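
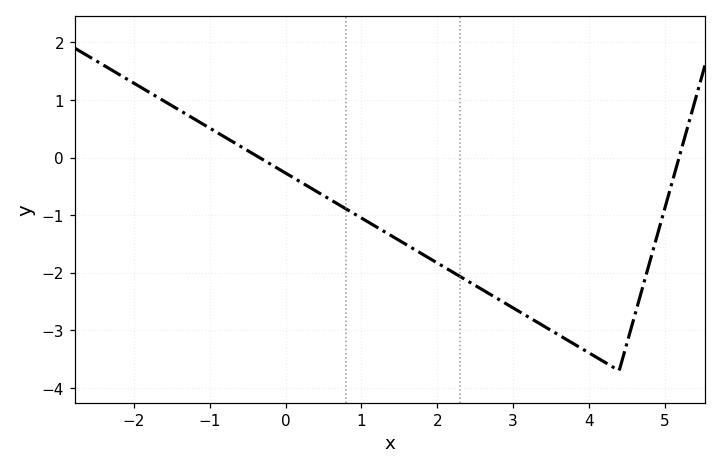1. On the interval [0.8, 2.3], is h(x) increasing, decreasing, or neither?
decreasing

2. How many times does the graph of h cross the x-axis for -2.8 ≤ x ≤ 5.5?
2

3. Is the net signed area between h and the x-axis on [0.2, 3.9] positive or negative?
negative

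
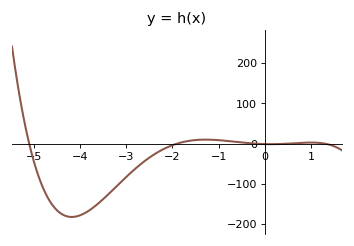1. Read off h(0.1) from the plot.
-1.27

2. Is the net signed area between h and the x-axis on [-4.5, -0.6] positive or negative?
negative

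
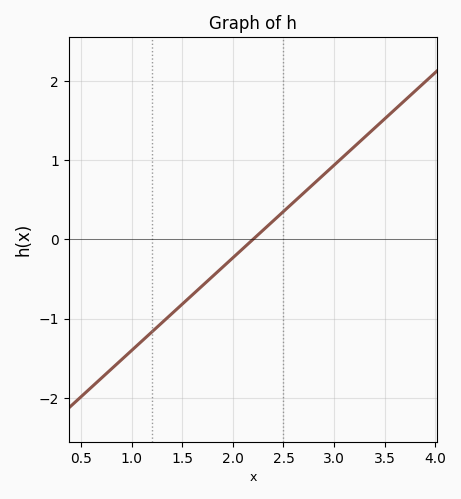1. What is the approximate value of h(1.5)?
-0.8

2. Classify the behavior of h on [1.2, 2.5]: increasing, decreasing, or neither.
increasing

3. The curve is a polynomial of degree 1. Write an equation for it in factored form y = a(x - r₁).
y = 1.17(x - 2.2)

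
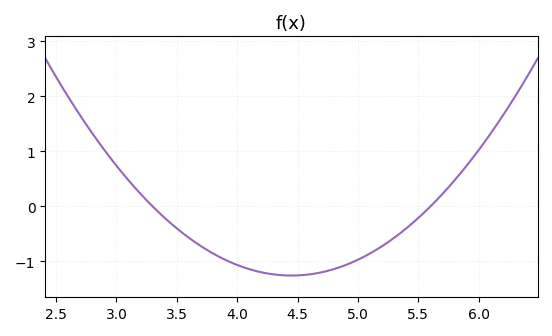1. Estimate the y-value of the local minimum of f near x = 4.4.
-1.3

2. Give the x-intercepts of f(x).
3.3, 5.6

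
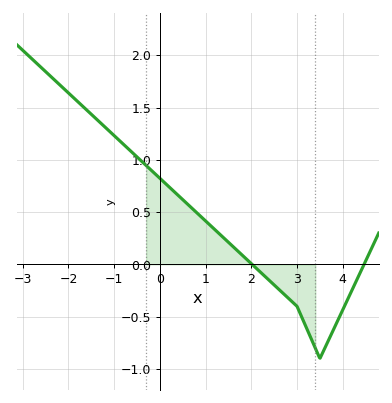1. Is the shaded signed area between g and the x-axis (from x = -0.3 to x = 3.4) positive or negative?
positive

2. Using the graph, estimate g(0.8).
0.497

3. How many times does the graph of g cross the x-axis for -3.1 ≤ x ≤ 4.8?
2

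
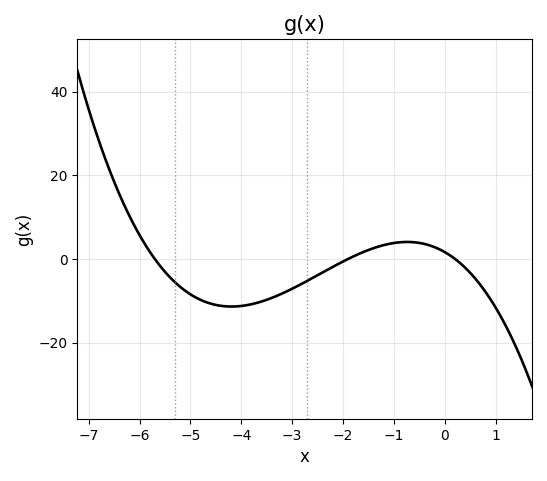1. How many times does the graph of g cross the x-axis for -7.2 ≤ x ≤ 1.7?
3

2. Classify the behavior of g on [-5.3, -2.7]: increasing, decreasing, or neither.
neither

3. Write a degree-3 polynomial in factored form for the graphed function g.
y = -0.75(x + 5.7)(x + 1.9)(x - 0.2)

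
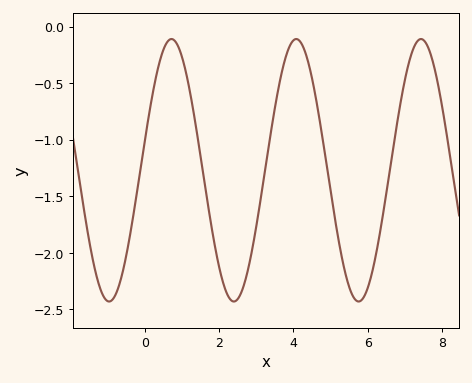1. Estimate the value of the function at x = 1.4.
-0.95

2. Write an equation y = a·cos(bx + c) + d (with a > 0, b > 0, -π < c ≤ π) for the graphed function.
y = 1.16cos(1.9x - 1.3) - 1.27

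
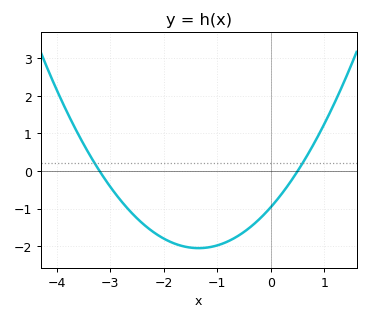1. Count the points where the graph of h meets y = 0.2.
2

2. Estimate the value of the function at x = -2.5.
-1.26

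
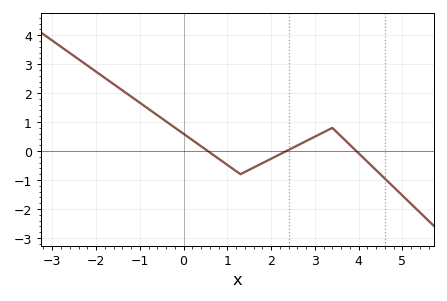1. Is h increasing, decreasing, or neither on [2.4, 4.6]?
neither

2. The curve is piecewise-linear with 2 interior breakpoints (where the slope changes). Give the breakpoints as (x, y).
(1.3, -0.8); (3.4, 0.8)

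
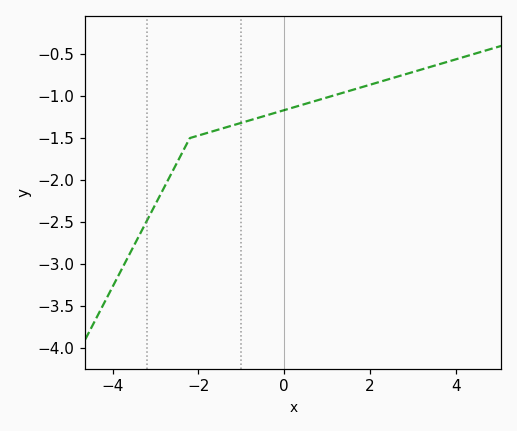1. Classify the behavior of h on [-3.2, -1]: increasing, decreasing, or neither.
increasing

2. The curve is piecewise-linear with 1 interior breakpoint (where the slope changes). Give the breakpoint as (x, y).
(-2.2, -1.5)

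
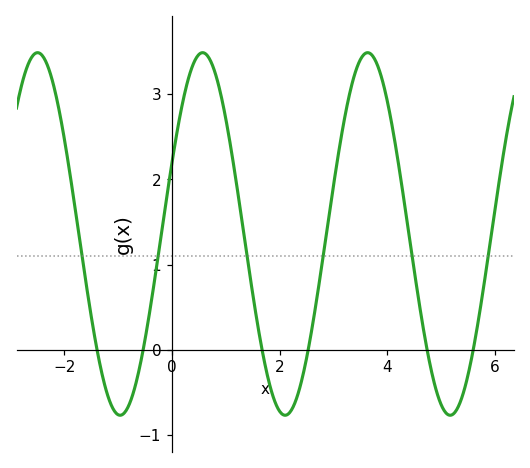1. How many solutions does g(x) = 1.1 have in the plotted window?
6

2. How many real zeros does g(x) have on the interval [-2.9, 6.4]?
6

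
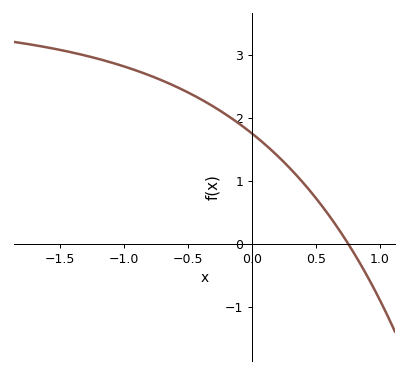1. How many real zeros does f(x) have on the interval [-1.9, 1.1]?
1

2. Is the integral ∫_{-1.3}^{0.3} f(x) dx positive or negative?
positive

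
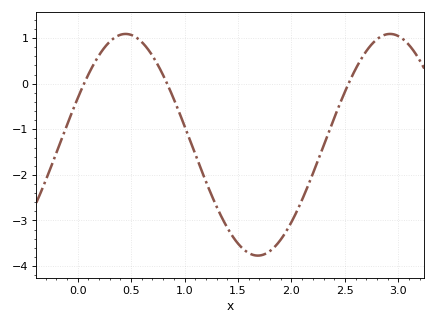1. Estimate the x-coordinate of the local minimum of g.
1.7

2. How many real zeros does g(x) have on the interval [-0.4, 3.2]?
3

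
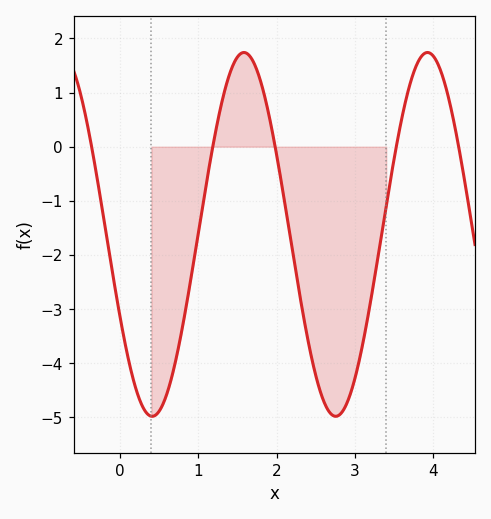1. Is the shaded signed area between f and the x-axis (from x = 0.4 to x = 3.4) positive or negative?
negative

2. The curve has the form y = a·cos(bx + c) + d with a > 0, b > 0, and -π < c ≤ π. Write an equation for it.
y = 3.36cos(2.7x + 2) - 1.62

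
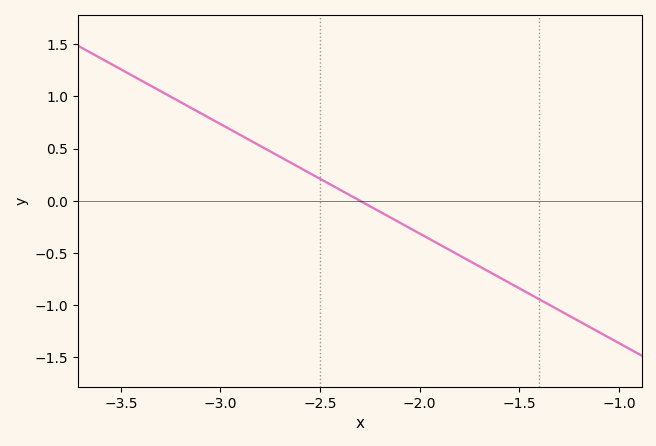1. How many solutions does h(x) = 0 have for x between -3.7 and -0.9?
1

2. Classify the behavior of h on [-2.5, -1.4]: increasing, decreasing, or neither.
decreasing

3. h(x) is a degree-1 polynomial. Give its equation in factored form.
y = -1.05(x + 2.3)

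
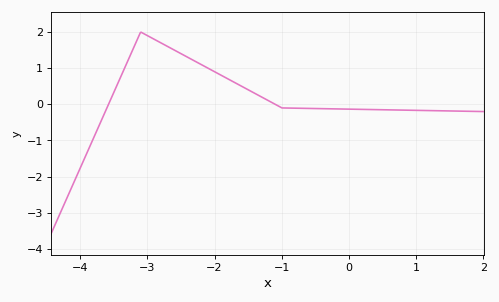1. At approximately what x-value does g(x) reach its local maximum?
-3.1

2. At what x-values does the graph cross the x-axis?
-3.6, -1.1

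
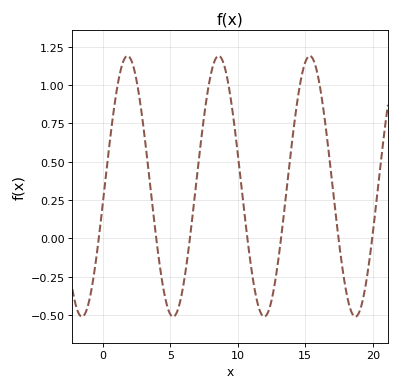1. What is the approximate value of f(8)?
1.07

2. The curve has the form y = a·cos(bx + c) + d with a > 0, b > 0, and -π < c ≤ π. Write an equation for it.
y = 0.85cos(0.93x - 1.69) + 0.34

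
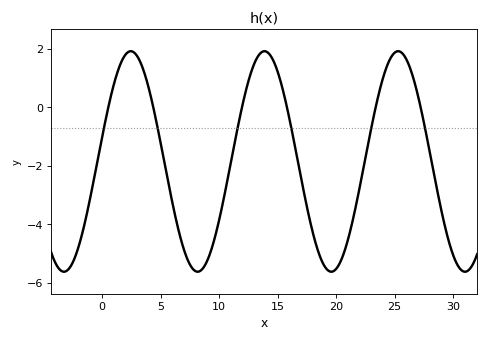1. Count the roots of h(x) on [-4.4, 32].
6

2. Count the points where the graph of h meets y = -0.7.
6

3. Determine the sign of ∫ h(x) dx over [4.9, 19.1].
negative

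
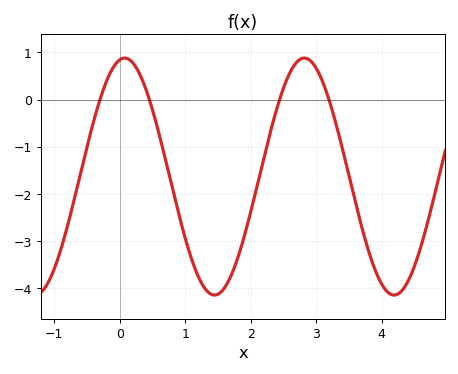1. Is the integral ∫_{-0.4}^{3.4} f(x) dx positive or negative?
negative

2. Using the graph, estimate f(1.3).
-4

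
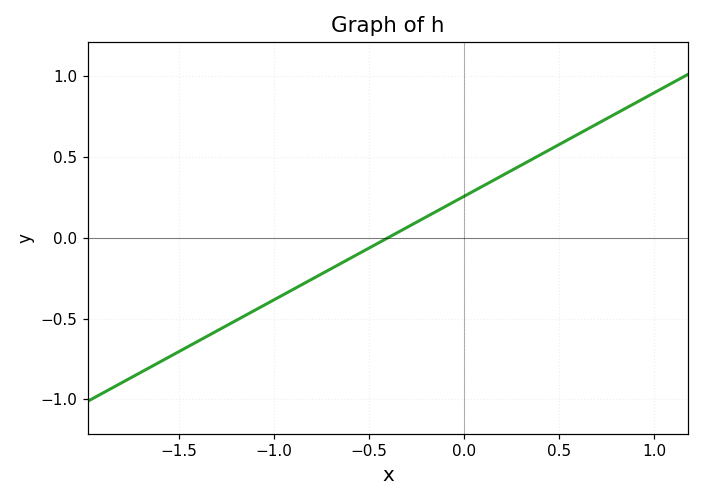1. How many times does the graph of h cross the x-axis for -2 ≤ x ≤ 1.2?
1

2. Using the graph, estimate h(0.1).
0.32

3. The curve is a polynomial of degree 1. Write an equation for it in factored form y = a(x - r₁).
y = 0.64(x + 0.4)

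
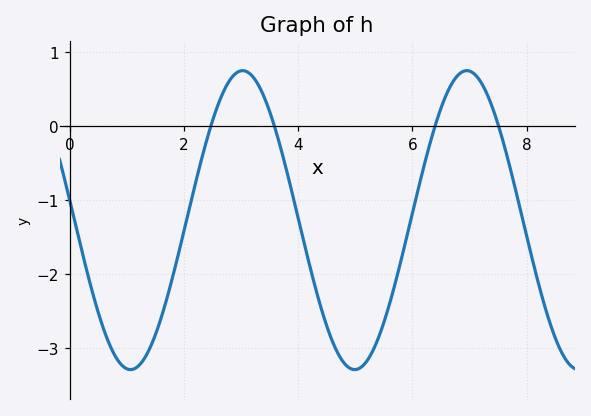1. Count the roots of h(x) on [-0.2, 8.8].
4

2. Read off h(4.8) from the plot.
-3.2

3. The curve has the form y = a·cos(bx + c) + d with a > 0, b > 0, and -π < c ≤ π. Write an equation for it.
y = 2.02cos(1.6x + 1.4) - 1.27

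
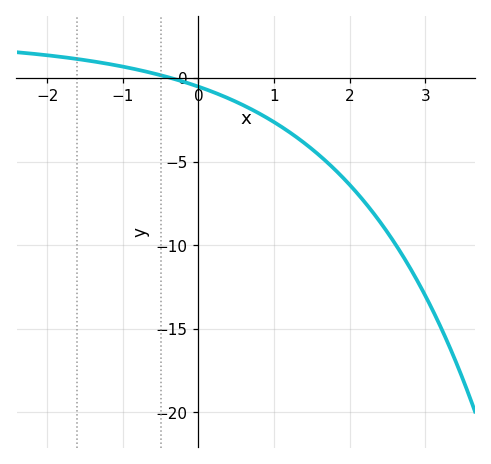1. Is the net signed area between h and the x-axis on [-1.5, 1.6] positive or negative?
negative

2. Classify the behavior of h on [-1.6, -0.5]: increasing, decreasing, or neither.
decreasing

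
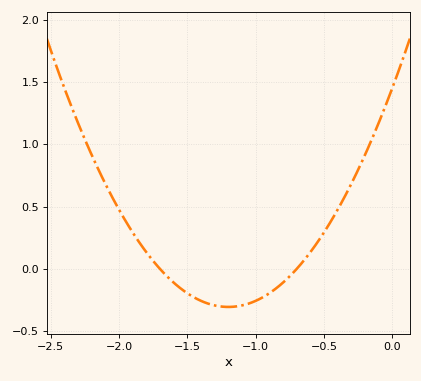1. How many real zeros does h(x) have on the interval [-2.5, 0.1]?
2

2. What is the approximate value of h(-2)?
0.5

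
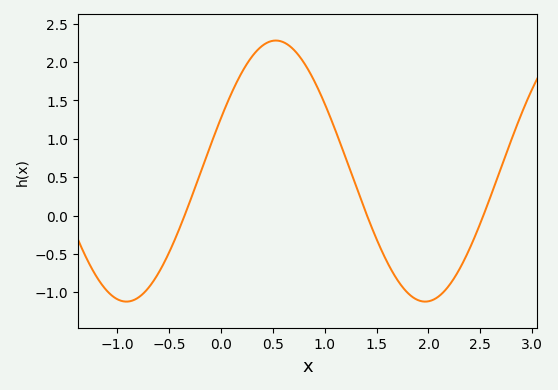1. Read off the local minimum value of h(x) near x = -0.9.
-1.1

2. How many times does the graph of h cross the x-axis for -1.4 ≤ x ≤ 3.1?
3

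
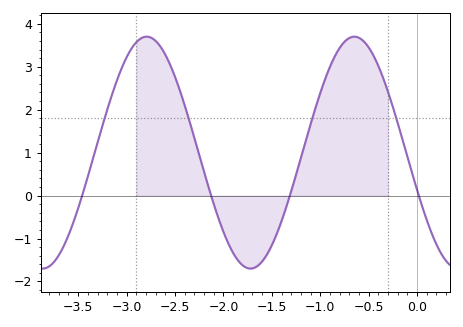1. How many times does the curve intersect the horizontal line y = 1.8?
4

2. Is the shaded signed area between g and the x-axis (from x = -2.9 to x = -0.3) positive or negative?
positive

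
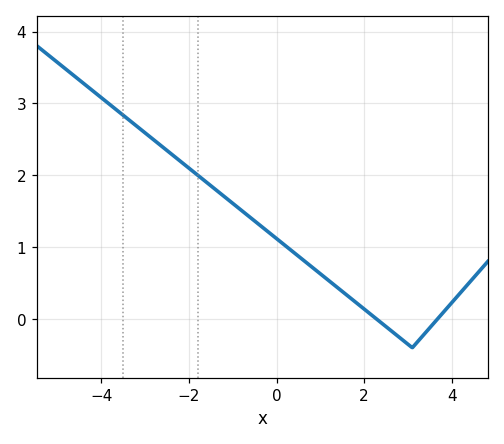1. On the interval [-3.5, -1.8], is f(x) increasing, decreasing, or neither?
decreasing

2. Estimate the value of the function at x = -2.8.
2.5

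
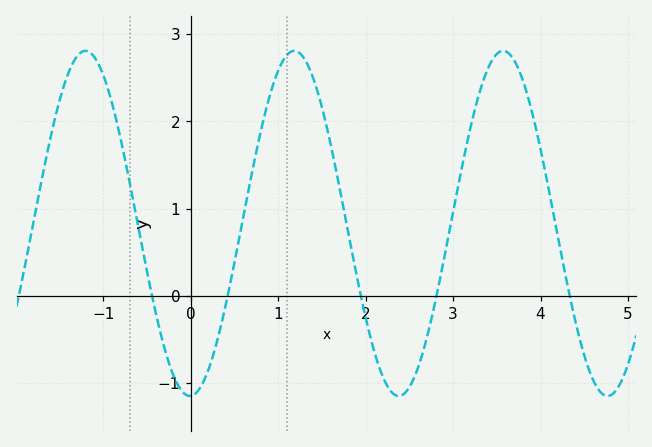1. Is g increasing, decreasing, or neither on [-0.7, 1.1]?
neither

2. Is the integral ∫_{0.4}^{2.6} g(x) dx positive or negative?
positive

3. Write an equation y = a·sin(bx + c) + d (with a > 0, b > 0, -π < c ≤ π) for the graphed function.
y = 1.98sin(2.6x - 1.5) + 0.83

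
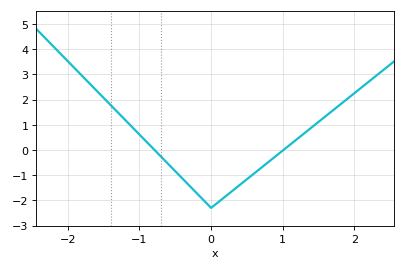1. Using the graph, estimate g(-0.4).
-1.14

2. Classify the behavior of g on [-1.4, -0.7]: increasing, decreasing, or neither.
decreasing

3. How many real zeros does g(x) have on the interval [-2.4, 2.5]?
2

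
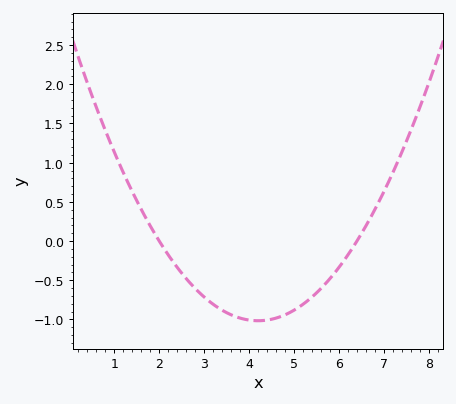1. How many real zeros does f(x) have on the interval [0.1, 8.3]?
2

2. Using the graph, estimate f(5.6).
-0.605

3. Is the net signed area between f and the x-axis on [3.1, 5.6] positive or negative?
negative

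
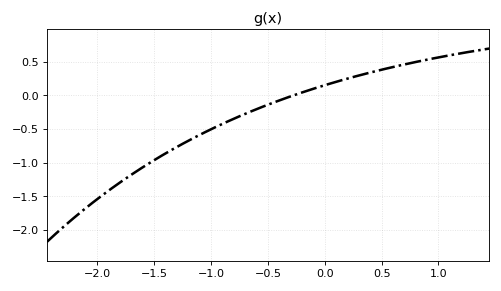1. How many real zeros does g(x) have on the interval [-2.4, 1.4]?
1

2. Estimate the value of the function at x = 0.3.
0.3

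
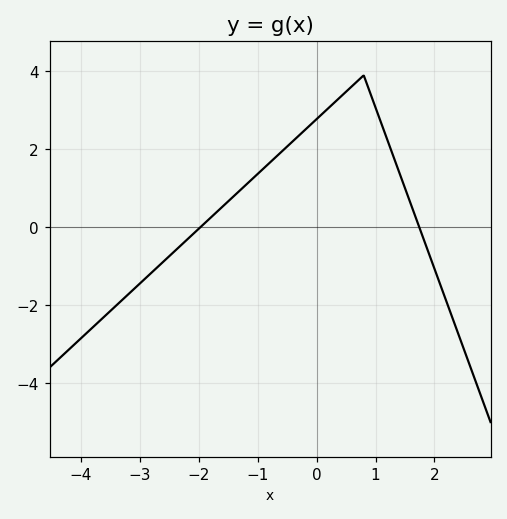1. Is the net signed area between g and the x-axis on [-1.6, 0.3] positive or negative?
positive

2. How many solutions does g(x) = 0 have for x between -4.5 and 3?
2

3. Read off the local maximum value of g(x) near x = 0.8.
3.9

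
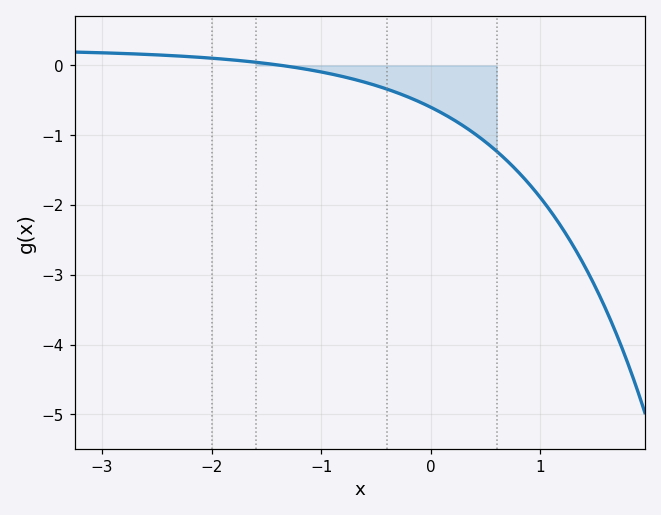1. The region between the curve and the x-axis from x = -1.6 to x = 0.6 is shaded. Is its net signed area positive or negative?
negative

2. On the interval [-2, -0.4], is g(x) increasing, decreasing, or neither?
decreasing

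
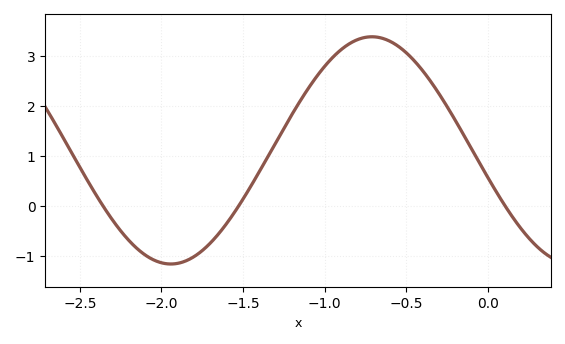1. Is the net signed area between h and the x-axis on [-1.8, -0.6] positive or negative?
positive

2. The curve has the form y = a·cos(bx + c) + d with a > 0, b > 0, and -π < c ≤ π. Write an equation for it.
y = 2.27cos(2.55x + 1.81) + 1.11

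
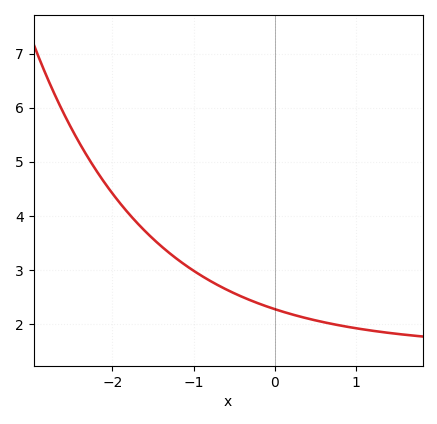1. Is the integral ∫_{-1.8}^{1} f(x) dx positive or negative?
positive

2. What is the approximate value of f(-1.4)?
3.45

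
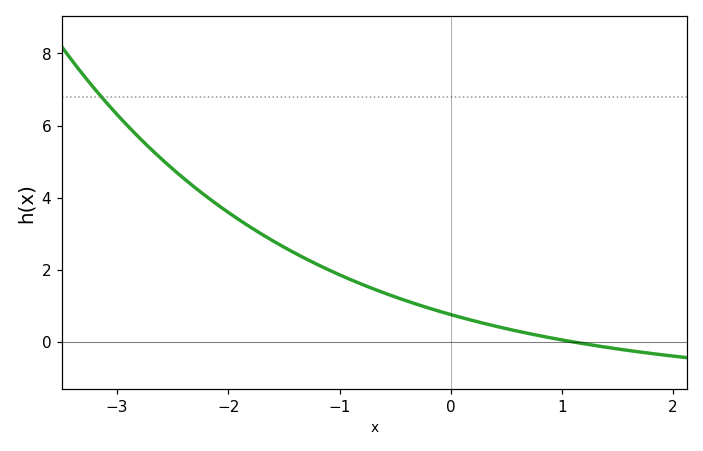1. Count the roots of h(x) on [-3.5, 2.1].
1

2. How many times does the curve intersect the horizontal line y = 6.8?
1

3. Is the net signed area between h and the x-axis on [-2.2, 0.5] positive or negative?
positive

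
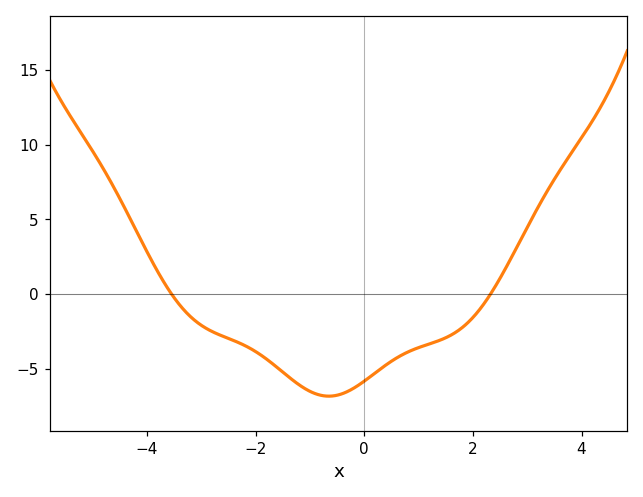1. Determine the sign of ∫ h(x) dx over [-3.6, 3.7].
negative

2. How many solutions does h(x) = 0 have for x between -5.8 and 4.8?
2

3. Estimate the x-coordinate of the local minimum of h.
-0.652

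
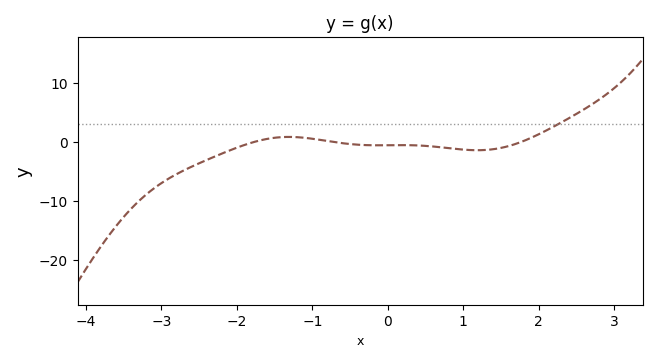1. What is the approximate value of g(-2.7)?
-5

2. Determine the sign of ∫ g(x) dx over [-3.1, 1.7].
negative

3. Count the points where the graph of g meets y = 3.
1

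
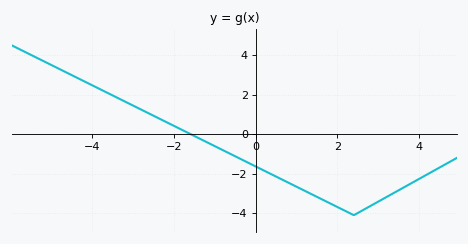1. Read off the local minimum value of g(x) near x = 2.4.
-4.1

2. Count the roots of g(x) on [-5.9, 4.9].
1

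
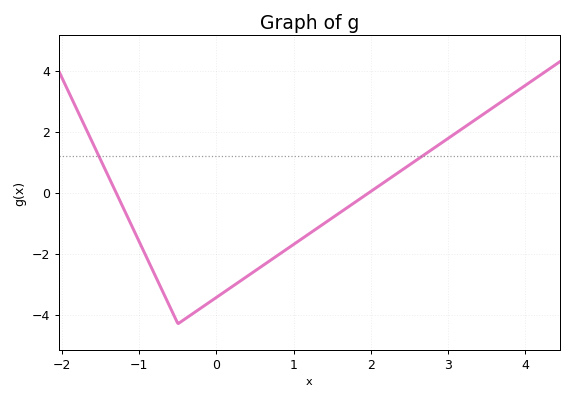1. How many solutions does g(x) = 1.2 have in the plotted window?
2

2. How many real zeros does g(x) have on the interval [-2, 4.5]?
2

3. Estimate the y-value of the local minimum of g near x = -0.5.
-4.3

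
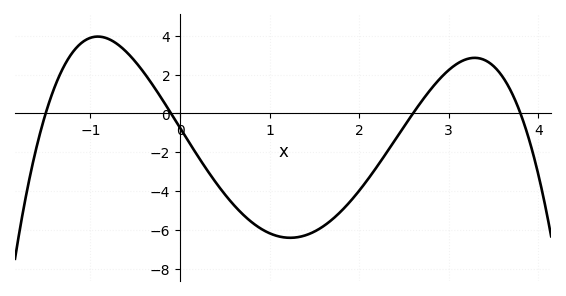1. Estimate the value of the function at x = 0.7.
-5.2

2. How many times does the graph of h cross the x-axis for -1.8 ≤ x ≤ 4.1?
4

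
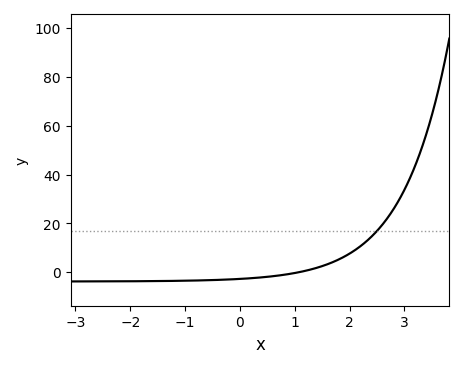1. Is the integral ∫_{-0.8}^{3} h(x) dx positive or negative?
positive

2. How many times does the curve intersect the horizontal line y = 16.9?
1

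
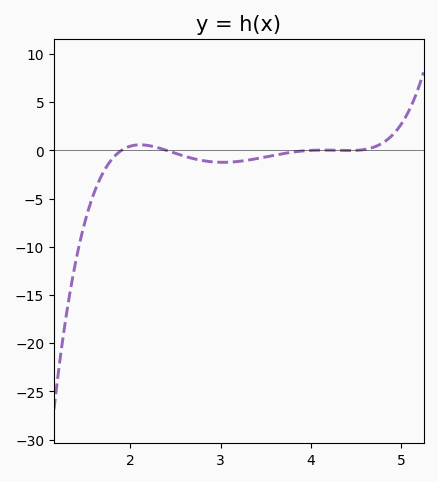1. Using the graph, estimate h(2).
0.5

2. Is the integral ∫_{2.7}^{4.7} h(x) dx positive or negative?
negative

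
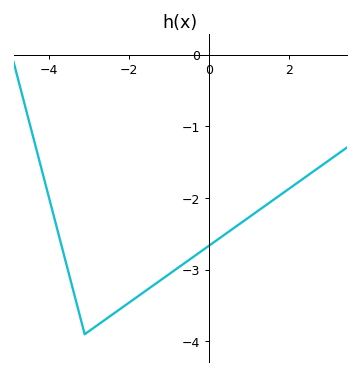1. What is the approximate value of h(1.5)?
-2.1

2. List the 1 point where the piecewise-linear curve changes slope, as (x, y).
(-3.1, -3.9)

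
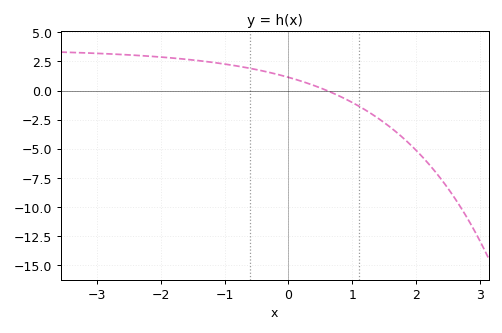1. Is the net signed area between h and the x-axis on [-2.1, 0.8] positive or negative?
positive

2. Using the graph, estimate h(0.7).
0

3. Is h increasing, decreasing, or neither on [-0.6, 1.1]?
decreasing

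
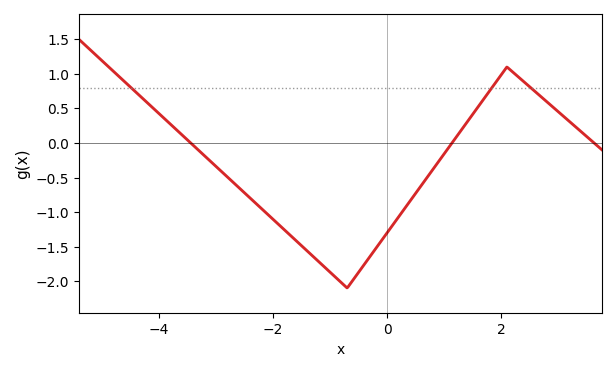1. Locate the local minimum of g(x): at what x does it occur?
-0.699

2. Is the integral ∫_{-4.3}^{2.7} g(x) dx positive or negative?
negative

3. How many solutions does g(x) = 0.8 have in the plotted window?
3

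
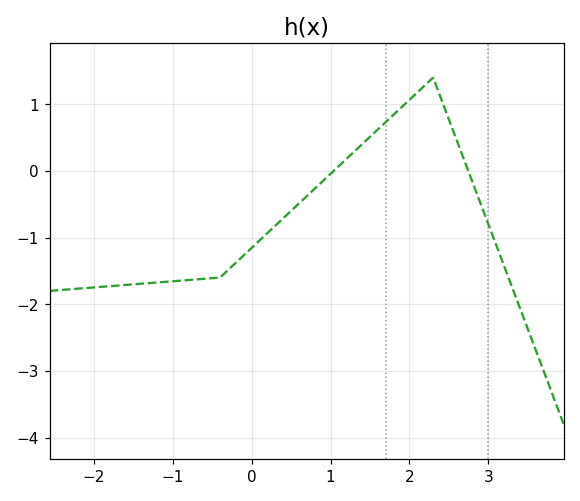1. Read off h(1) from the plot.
0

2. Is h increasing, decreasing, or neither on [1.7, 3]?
neither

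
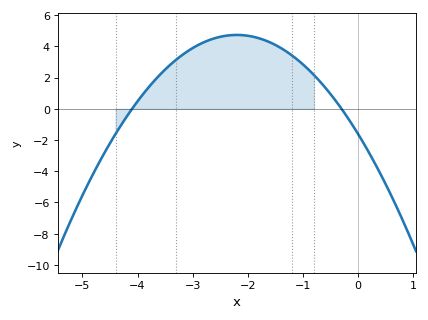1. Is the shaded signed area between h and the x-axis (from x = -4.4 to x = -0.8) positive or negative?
positive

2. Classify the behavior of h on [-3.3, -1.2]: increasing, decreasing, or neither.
neither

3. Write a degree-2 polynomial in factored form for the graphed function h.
y = -1.31(x + 4.1)(x + 0.3)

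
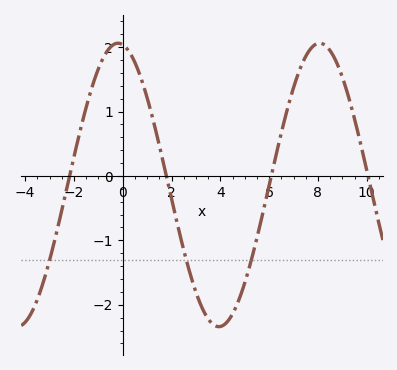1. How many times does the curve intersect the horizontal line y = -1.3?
3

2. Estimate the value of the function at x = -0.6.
1.96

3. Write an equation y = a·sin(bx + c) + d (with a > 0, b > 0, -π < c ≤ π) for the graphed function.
y = 2.2sin(0.76x + 1.72) - 0.14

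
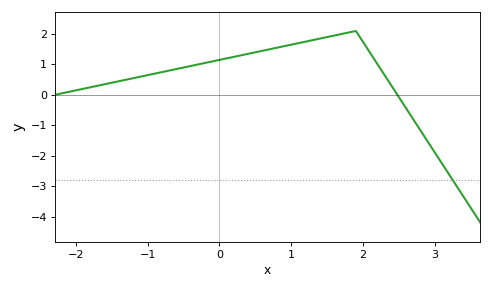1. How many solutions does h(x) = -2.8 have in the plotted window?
1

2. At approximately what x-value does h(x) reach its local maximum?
1.9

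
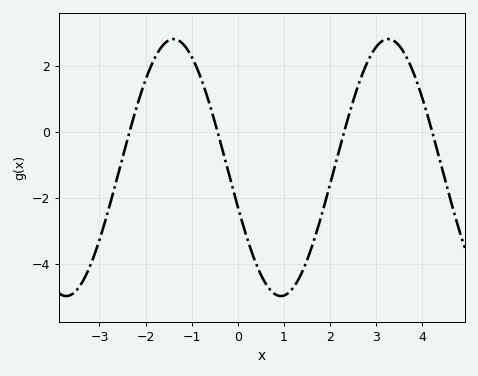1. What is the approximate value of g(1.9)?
-2.2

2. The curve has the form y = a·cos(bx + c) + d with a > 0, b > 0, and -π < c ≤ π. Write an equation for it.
y = 3.89cos(1.4x + 1.9) - 1.09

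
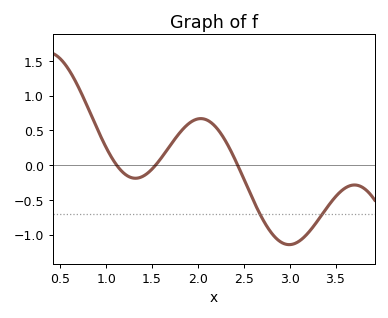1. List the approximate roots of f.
1.12, 1.54, 2.43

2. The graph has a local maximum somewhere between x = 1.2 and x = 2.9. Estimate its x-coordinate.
2.03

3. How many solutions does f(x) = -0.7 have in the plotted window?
2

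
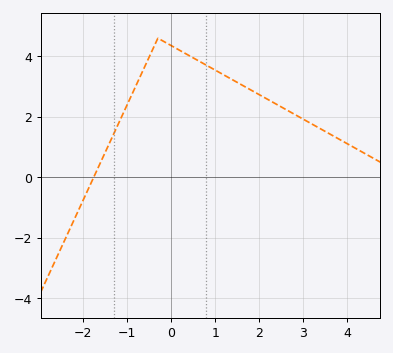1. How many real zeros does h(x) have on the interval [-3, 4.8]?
1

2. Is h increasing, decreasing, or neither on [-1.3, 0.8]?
neither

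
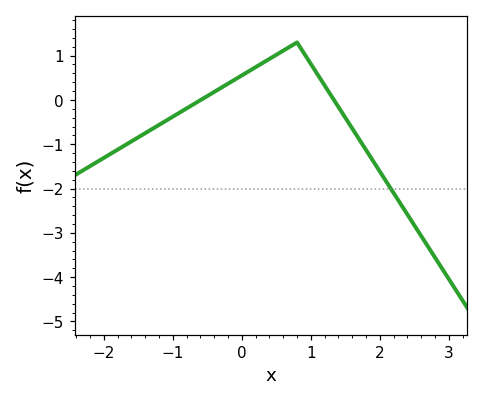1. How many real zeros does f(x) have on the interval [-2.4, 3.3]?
2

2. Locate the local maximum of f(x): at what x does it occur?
0.798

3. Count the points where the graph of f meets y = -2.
1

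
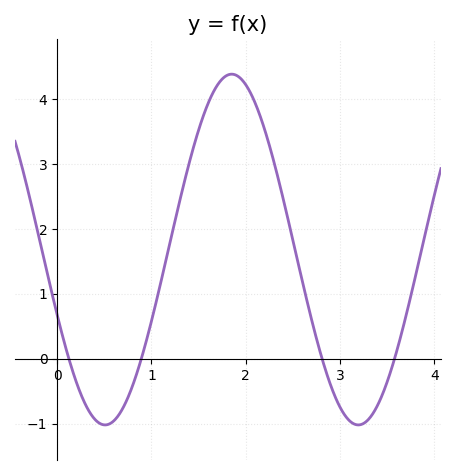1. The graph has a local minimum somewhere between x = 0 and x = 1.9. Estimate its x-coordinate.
0.5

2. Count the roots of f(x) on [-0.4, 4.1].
4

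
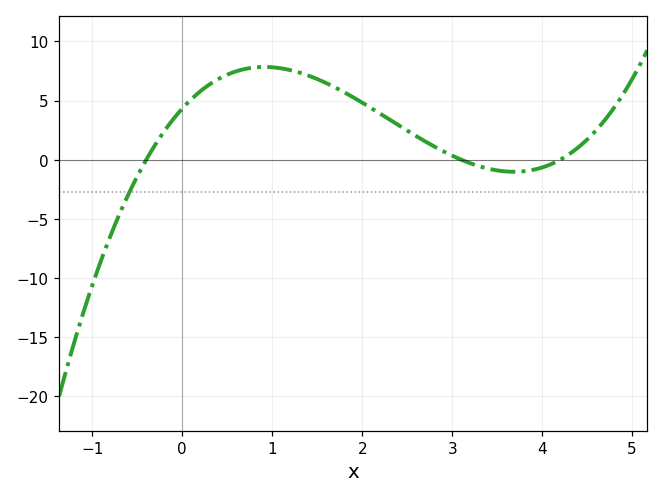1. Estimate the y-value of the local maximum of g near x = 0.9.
8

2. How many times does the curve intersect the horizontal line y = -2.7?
1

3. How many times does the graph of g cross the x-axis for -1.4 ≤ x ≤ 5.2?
3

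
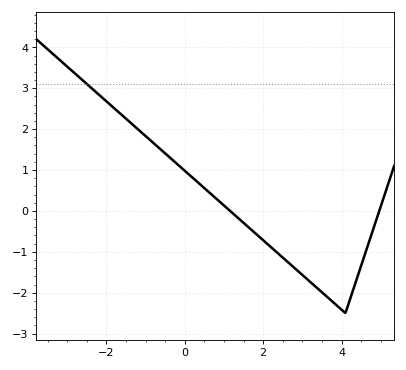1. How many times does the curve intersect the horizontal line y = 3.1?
1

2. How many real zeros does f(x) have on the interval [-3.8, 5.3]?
2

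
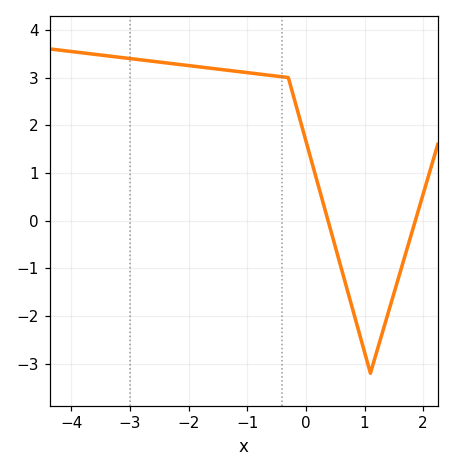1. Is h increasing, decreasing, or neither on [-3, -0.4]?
decreasing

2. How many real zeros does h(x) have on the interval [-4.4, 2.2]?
2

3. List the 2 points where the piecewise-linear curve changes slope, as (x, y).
(-0.3, 3); (1.1, -3.2)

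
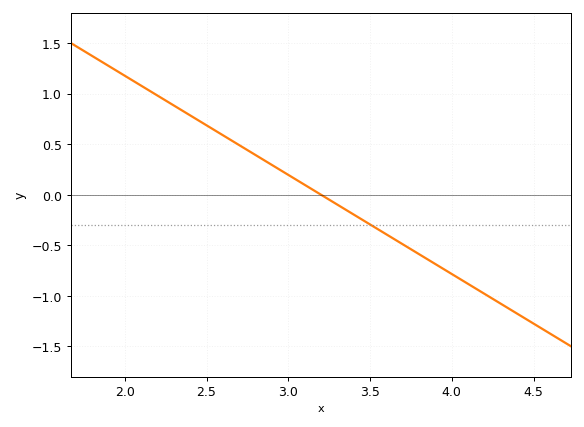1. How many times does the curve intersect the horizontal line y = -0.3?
1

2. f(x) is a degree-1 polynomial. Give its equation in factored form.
y = -0.98(x - 3.2)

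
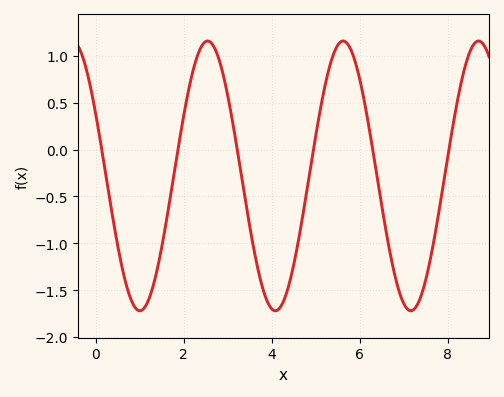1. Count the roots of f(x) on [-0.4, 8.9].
6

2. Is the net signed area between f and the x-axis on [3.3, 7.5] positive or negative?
negative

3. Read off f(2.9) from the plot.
0.789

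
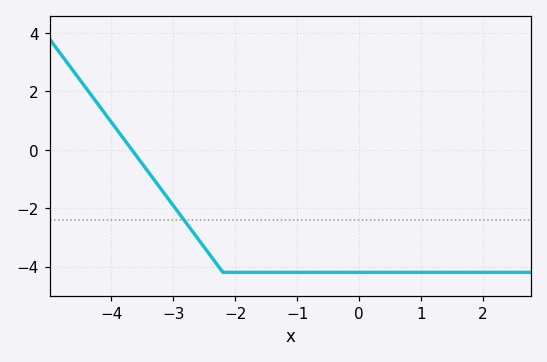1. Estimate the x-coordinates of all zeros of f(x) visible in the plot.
-3.67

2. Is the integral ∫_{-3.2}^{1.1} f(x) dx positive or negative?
negative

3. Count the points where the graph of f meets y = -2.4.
1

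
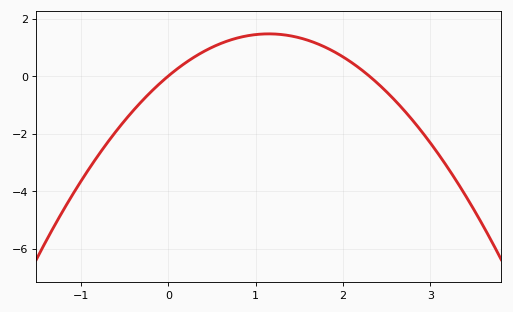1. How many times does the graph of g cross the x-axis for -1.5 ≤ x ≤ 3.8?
2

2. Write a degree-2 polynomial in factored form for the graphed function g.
y = -1.11(x - 0)(x - 2.3)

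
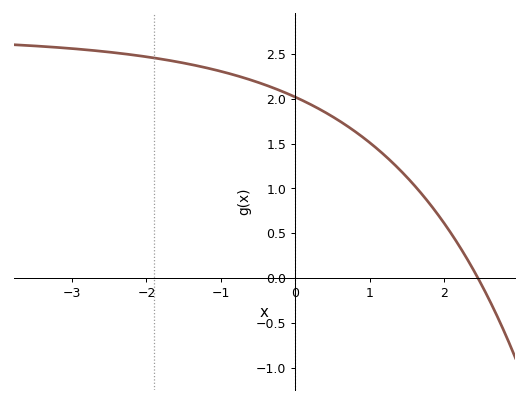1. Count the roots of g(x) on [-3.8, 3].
1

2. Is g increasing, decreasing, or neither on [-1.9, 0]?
decreasing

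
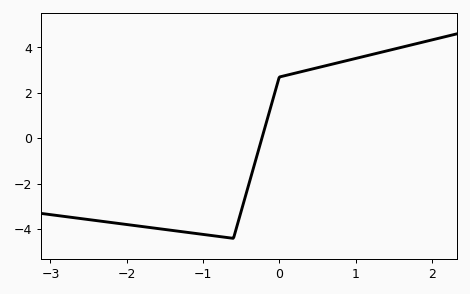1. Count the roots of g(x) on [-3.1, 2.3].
1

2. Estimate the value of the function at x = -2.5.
-3.57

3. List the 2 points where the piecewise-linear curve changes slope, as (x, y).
(-0.6, -4.4); (0, 2.7)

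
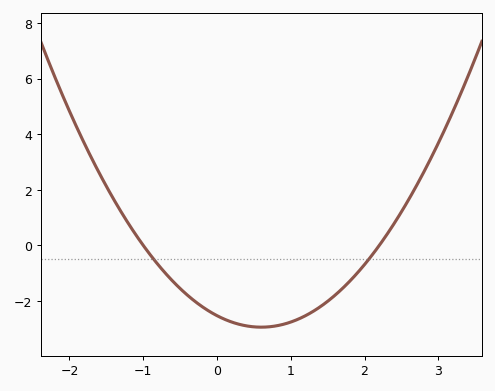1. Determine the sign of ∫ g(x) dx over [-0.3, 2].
negative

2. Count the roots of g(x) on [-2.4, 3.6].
2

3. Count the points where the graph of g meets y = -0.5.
2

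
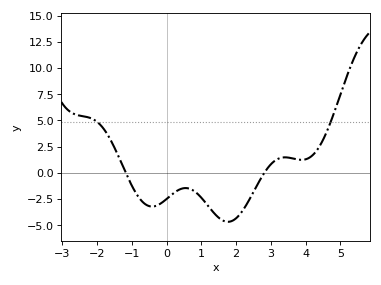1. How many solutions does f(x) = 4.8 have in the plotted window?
2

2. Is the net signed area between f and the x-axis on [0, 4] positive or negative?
negative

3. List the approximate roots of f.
-1.2, 2.8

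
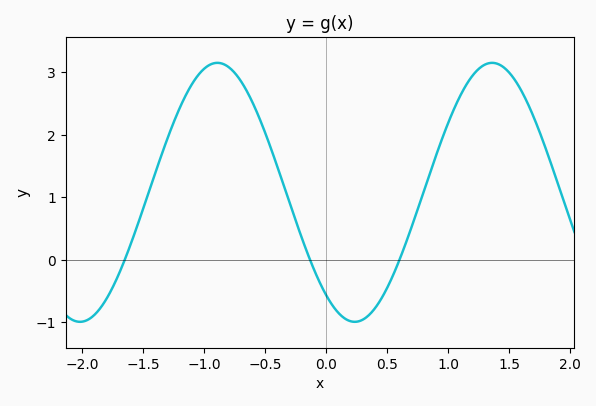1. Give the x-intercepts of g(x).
-1.7, -0.1, 0.6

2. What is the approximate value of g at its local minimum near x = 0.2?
-1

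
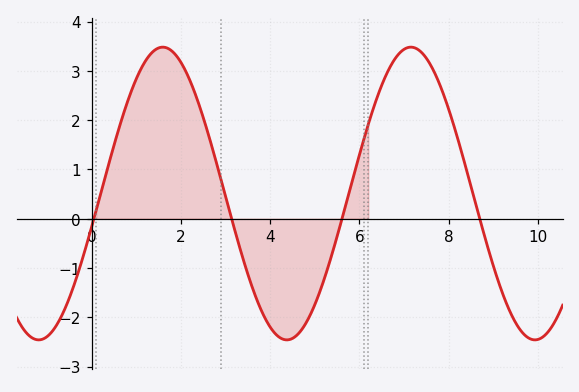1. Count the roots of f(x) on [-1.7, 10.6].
4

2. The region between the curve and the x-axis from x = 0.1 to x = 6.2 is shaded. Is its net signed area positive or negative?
positive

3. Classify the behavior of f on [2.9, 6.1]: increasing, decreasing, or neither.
neither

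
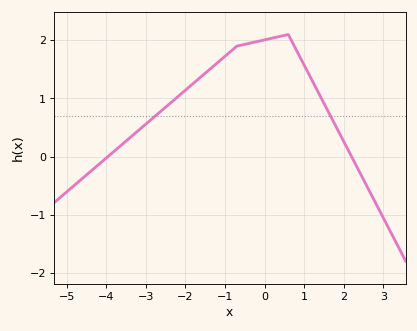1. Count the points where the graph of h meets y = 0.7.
2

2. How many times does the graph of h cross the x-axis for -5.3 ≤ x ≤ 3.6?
2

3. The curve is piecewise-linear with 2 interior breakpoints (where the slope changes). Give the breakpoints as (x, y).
(-0.7, 1.9); (0.6, 2.1)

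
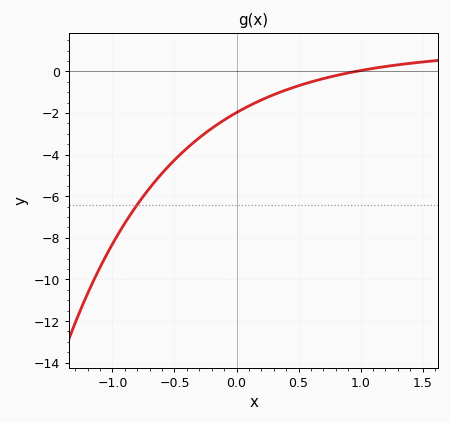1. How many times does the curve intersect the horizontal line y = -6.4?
1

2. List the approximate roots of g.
0.964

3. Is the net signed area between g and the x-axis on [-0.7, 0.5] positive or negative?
negative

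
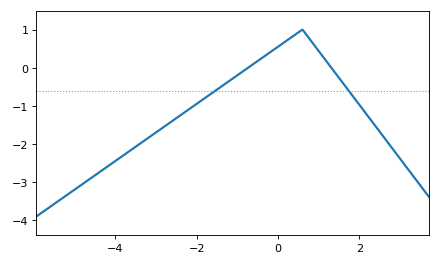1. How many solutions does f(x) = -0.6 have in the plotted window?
2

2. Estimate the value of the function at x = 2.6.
-1.82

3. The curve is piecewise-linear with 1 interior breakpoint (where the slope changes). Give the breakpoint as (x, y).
(0.6, 1)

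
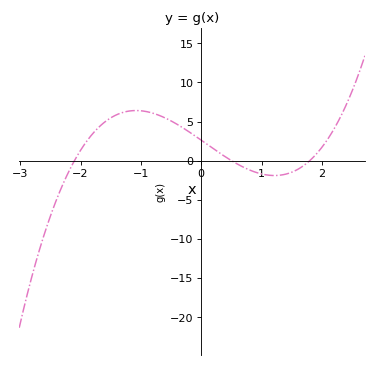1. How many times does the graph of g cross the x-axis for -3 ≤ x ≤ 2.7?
3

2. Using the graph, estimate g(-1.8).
3.43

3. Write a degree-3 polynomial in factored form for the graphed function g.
y = 1.38(x + 2.1)(x - 0.5)(x - 1.8)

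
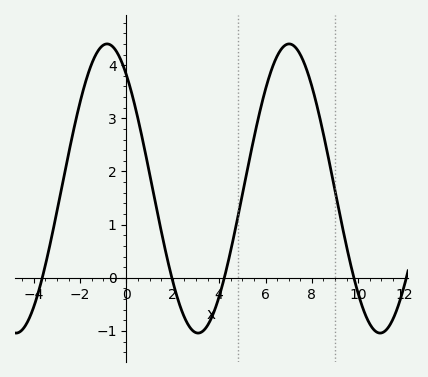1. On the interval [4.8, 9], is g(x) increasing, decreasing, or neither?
neither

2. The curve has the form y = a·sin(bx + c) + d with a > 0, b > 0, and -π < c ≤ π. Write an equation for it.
y = 2.72sin(0.8x + 2.2) + 1.68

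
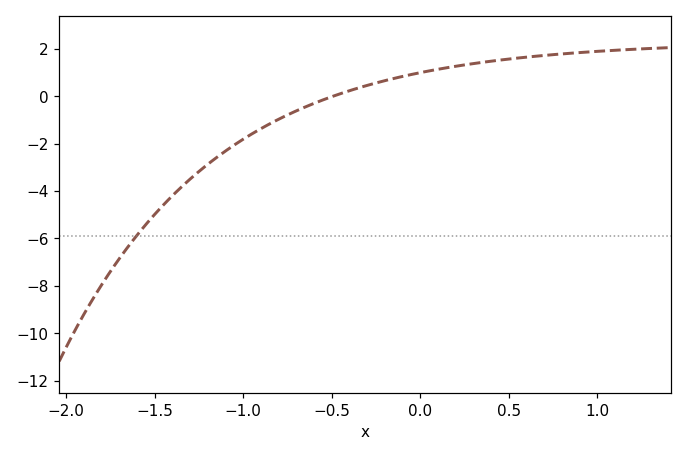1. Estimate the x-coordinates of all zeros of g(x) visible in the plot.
-0.5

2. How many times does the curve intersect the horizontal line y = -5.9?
1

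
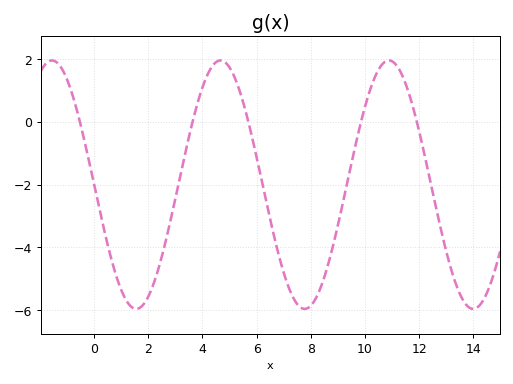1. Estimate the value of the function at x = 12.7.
-3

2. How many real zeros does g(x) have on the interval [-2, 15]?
5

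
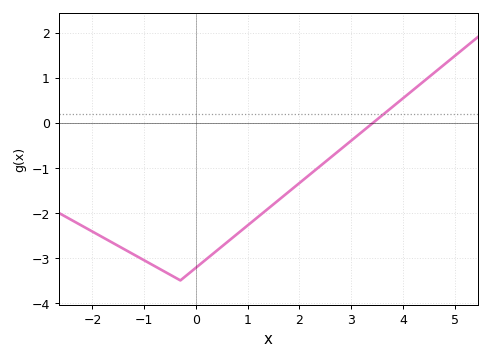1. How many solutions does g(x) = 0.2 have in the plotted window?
1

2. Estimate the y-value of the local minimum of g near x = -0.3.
-3.5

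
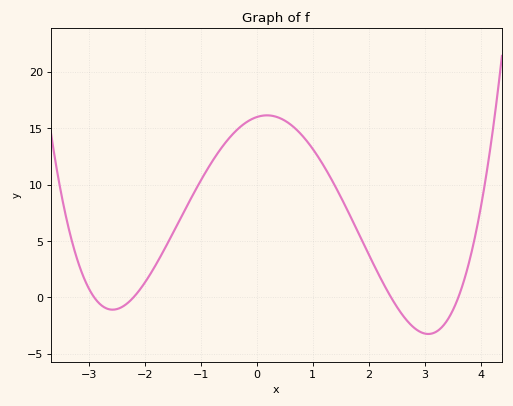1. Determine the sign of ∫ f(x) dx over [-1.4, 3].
positive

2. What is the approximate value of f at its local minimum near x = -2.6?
-1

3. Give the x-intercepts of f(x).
-2.8, -2.2, 2.4, 3.6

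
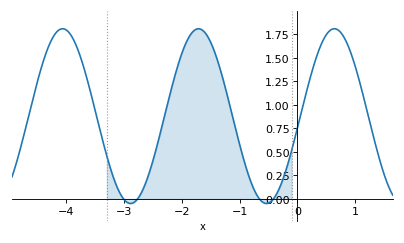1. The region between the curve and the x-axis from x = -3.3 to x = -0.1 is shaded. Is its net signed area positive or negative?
positive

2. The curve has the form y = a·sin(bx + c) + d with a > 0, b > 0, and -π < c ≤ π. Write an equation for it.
y = 0.93sin(2.7x - 0.14) + 0.88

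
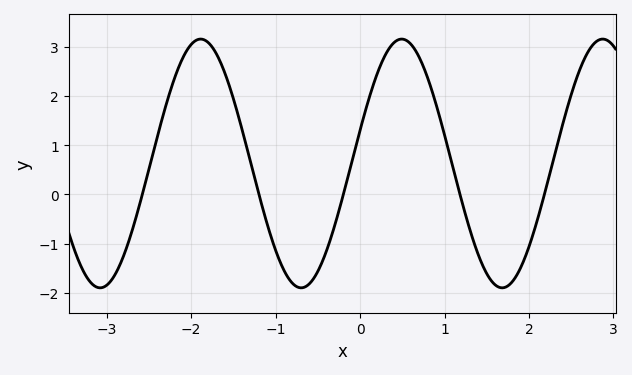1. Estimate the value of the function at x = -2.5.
0.5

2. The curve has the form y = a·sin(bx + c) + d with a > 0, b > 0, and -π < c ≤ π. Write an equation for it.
y = 2.53sin(2.6x + 0.27) + 0.63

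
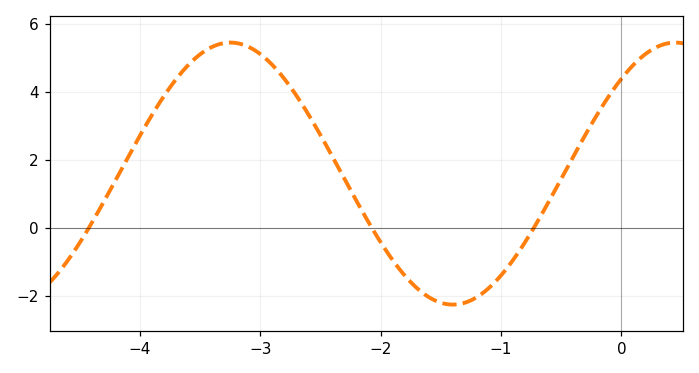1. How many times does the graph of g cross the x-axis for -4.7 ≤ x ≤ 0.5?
3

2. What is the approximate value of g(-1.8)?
-1.4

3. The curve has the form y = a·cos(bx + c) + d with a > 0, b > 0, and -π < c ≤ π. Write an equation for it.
y = 3.86cos(1.7x - 0.762) + 1.6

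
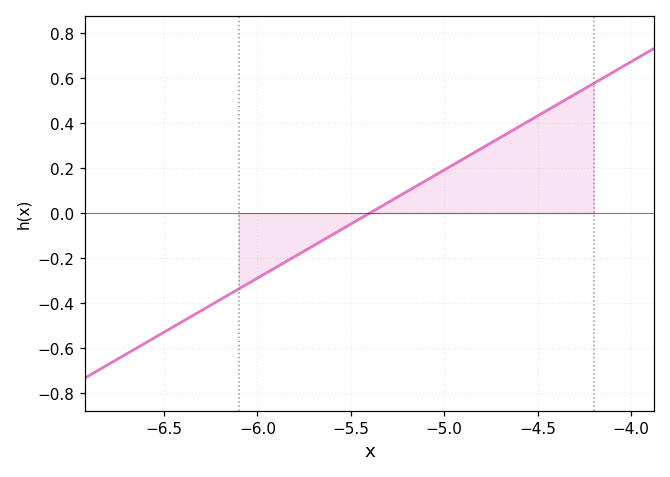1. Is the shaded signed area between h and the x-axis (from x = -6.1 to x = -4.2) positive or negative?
positive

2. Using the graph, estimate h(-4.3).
0.528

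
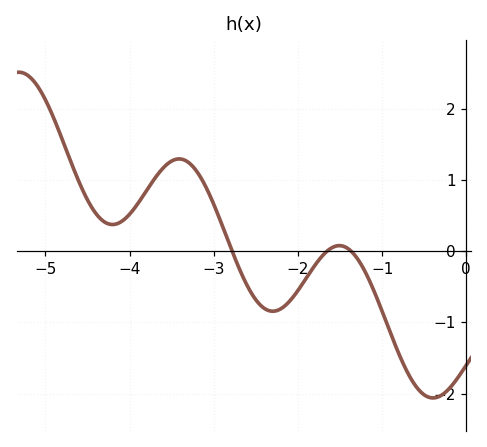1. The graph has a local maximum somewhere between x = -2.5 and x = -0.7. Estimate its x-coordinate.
-1.5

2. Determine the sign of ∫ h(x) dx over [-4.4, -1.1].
positive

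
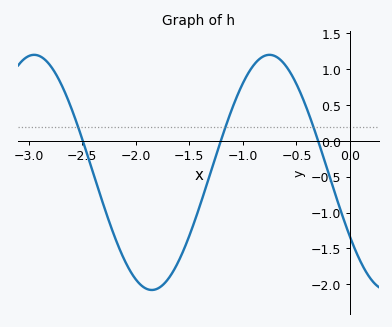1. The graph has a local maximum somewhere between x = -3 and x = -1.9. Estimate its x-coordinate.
-2.95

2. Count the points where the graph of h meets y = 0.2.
3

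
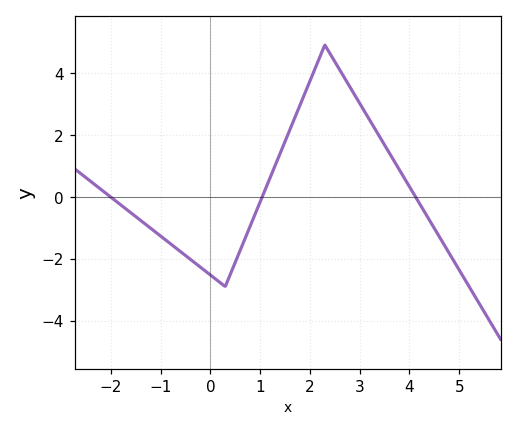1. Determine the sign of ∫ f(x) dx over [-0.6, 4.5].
positive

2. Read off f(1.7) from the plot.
2.6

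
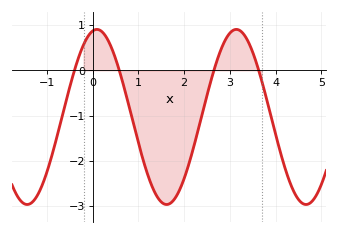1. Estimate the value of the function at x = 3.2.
0.896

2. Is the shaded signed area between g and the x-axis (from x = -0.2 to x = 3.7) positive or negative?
negative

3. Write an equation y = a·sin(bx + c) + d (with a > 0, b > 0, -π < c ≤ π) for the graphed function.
y = 1.94sin(2.06x + 1.38) - 1.03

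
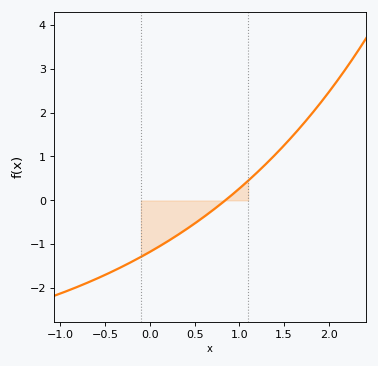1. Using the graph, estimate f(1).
0.271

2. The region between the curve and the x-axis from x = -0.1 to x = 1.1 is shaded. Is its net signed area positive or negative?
negative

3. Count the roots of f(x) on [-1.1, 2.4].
1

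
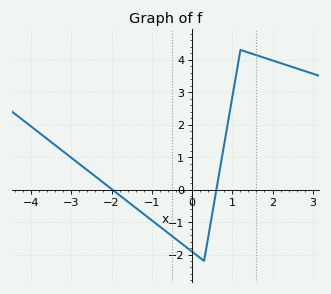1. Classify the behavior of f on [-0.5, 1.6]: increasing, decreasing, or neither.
neither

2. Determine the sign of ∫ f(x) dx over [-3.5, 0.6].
negative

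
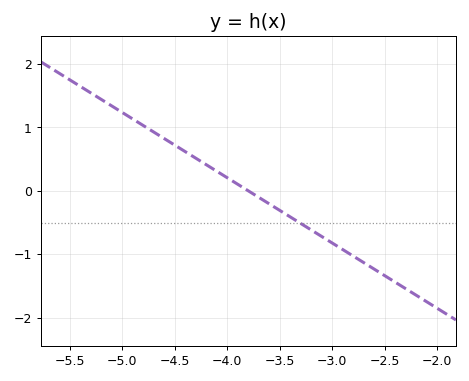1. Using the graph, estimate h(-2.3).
-1.54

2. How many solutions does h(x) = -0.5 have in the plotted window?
1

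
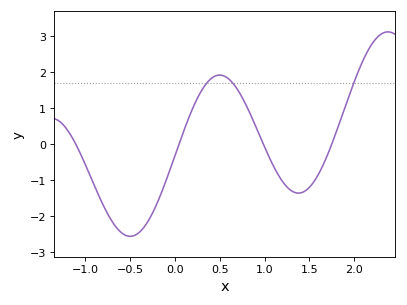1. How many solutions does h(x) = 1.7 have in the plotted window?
3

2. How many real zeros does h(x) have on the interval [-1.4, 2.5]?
4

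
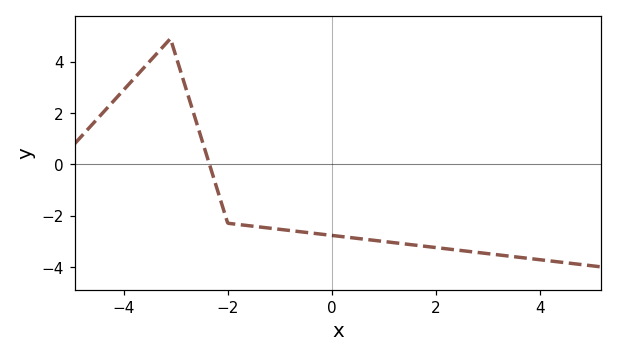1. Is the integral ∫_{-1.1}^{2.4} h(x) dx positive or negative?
negative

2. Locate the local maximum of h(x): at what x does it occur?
-3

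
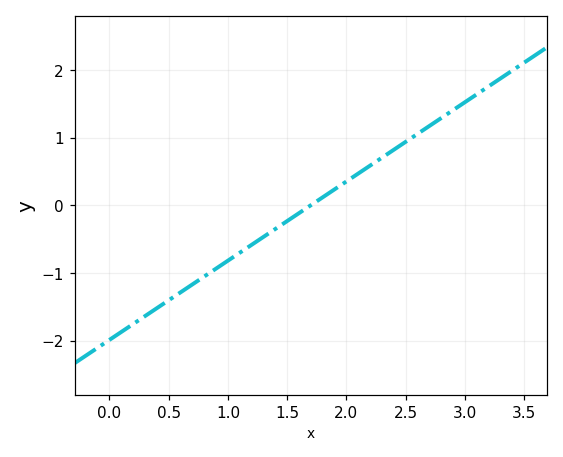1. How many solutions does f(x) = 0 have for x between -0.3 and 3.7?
1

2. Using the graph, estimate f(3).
1.52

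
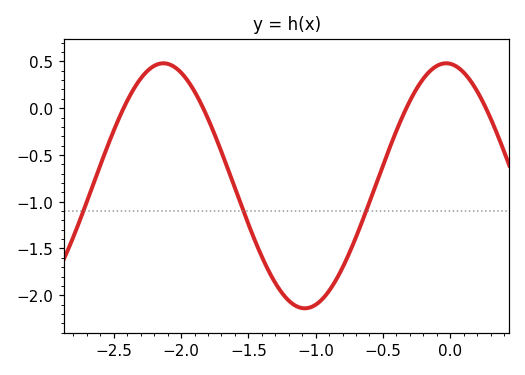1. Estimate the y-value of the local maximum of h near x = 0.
0.5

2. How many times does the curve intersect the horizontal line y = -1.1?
3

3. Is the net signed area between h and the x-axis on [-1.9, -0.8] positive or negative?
negative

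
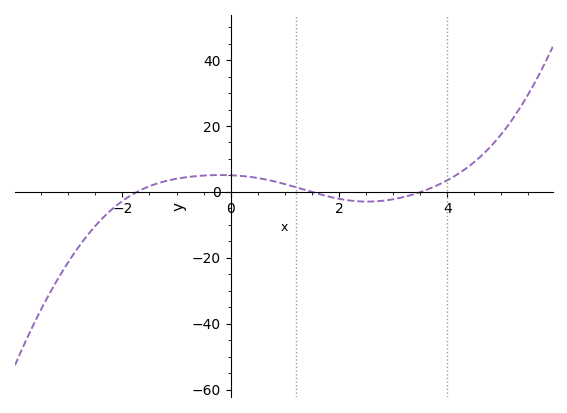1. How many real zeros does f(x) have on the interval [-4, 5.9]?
3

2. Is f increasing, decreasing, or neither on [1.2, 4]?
neither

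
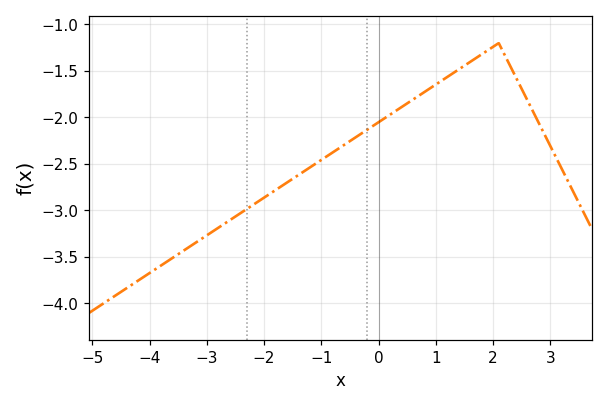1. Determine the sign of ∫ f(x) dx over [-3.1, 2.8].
negative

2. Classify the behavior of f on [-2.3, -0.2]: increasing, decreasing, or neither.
increasing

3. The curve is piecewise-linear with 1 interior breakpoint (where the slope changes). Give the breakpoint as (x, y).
(2.1, -1.2)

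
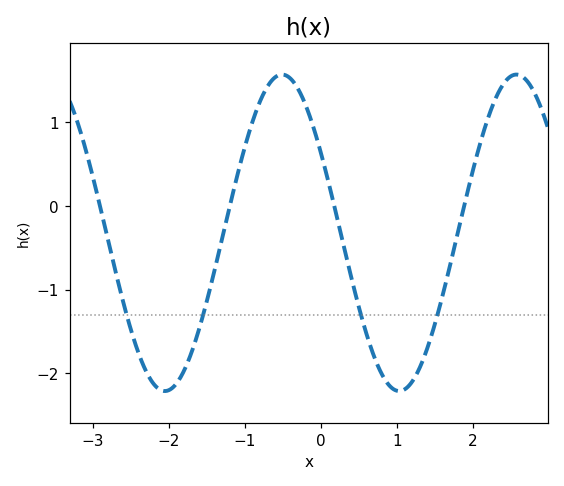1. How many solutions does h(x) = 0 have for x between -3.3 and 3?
4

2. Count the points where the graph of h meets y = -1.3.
4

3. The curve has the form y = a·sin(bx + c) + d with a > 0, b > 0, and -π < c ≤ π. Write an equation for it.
y = 1.89sin(2.04x + 2.61) - 0.32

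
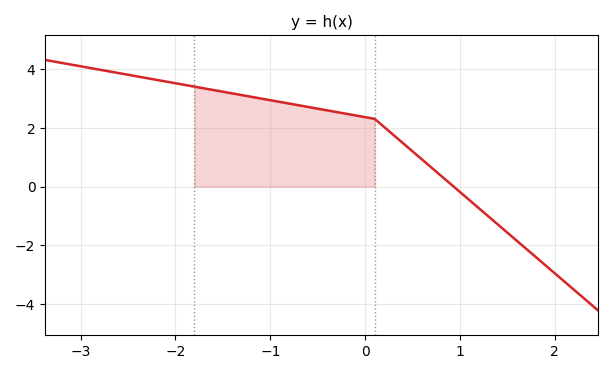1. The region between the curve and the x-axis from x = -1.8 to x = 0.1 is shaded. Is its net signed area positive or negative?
positive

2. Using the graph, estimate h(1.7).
-2.2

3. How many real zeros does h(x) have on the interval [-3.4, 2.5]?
1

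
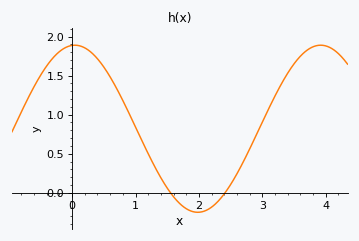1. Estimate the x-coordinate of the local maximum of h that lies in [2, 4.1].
3.9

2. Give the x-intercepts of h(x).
1.6, 2.4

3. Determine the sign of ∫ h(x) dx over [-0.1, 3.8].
positive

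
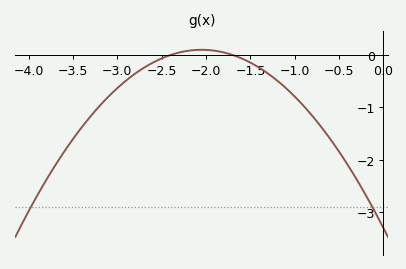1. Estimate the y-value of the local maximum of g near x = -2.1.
0.099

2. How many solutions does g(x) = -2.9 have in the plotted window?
2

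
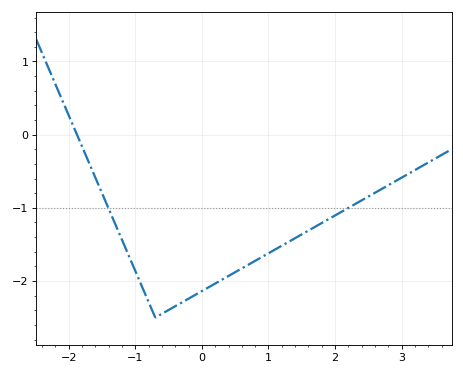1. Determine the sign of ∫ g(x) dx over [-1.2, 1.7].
negative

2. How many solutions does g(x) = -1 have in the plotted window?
2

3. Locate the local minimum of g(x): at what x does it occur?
-0.7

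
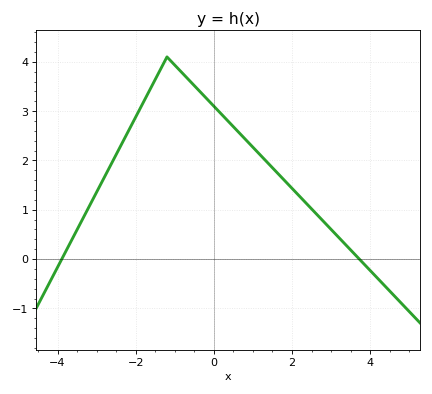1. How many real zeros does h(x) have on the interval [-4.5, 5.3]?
2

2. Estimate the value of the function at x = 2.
1.43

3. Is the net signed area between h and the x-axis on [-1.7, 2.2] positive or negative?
positive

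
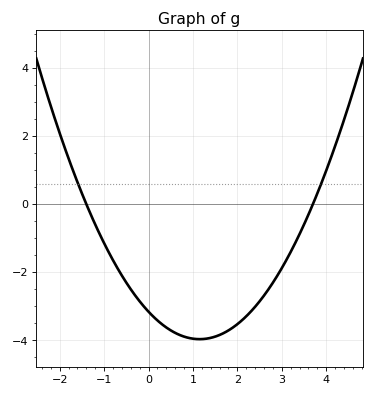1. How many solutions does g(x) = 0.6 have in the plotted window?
2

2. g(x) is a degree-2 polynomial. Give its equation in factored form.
y = 0.61(x + 1.4)(x - 3.7)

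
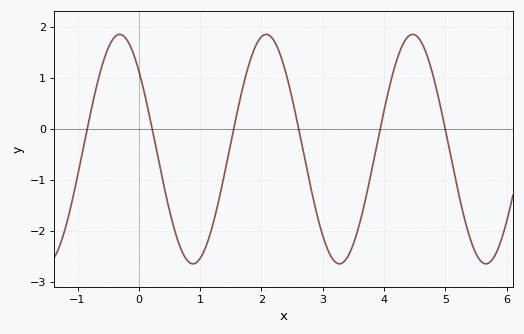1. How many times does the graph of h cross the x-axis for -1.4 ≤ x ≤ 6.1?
6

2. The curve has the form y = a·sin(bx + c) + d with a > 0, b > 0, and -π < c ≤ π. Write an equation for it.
y = 2.25sin(2.63x + 2.39) - 0.4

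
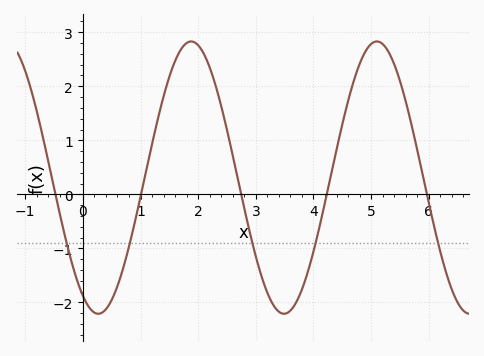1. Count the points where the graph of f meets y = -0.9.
5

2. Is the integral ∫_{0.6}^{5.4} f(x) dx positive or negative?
positive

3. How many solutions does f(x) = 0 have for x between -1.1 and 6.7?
5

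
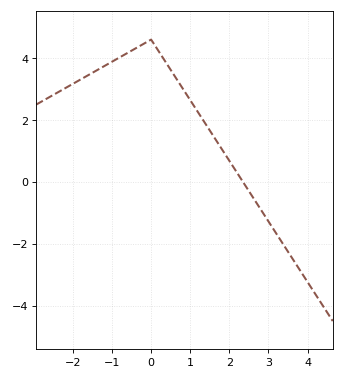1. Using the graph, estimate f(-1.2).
3.8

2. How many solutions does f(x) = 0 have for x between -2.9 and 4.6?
1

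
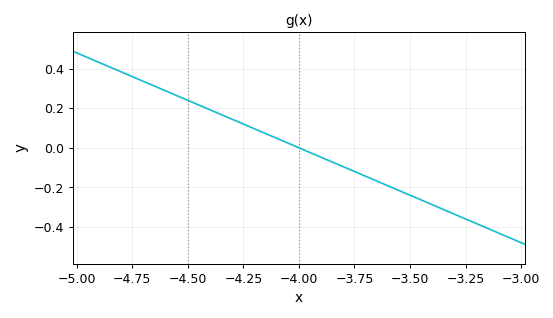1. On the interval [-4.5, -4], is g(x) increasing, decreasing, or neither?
decreasing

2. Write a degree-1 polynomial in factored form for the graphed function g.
y = -0.48(x + 4)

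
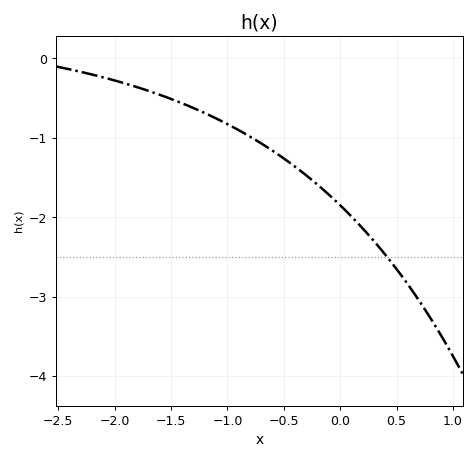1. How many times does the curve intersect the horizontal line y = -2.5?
1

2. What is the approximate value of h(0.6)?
-2.85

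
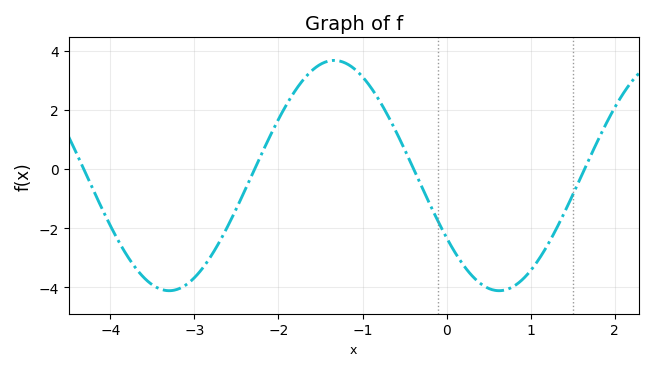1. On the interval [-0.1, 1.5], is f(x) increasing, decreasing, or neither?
neither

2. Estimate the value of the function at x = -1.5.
3.6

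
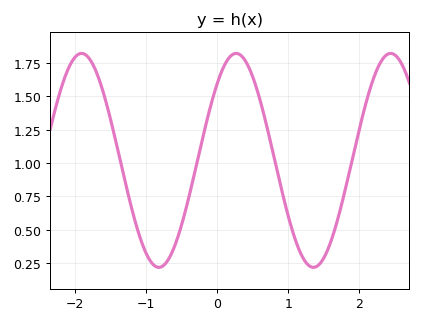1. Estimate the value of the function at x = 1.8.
0.8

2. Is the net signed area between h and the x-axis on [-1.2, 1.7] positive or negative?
positive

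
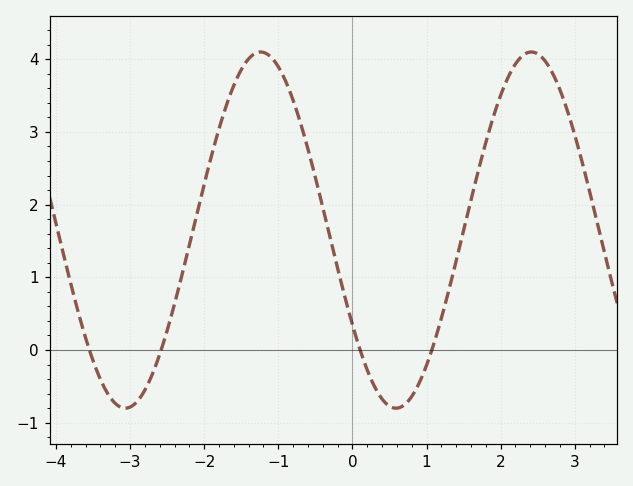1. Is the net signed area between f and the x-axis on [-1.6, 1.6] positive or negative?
positive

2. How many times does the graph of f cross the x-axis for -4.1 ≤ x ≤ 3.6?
4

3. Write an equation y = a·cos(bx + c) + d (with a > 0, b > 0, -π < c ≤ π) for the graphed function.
y = 2.45cos(1.72x + 2.13) + 1.65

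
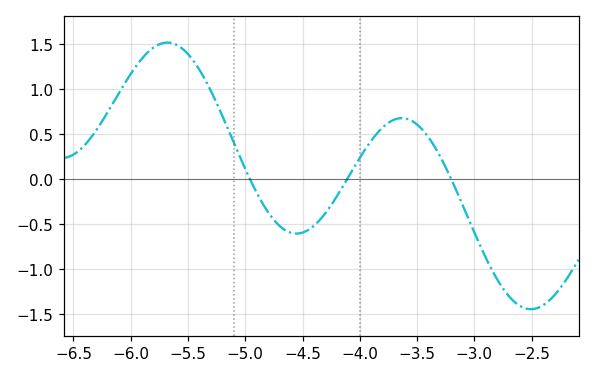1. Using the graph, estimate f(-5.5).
1.4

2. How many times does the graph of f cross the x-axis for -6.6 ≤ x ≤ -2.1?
3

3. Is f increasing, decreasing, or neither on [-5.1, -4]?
neither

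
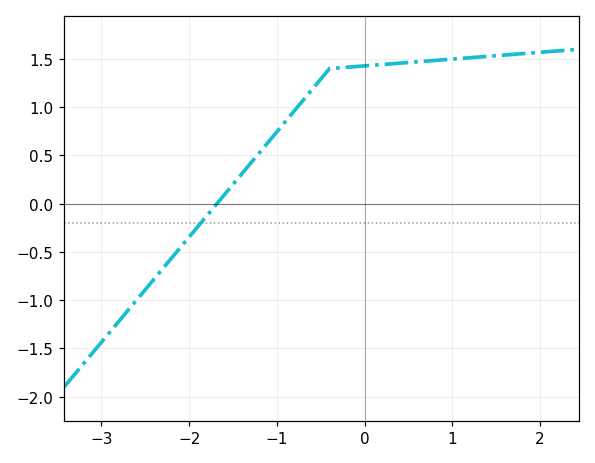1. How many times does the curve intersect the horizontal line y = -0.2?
1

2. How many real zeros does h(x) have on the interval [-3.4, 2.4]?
1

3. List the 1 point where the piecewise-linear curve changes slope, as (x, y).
(-0.4, 1.4)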